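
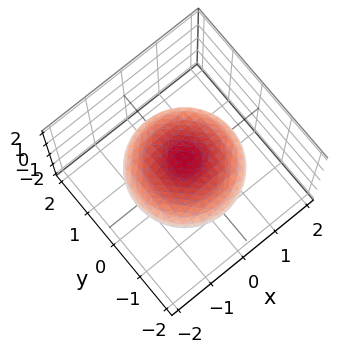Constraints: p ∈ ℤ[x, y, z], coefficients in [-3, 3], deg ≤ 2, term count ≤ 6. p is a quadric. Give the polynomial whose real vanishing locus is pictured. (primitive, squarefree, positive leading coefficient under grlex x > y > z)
(a) Degree: a closed, bounded, convex surface; a quadric, so deg p = 2.
(b) Symmetries: mirror symmetry z ↦ −z ⇒ only even powers of z; rotational symmetry about the z-axis ⇒ p depends on x, y only through x² + y².
(c) Checking where it meets the axes: a circular section at z = 0 has radius between 1 and 2.
(d) Putting this together gives p.

x^2 + y^2 + 3*z^2 - 2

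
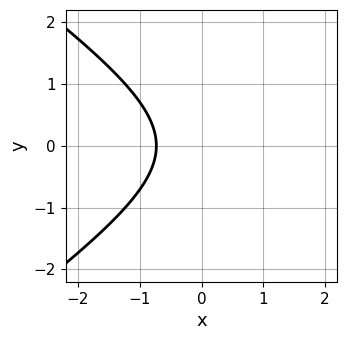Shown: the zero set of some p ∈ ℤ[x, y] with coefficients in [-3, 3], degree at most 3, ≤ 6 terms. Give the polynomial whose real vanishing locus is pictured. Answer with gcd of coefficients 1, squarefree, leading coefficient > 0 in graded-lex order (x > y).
Degree: no degree-1 curve has this shape, so deg p = 2.
Symmetries: mirror symmetry y ↦ −y ⇒ only even powers of y.
Checking where it meets the axes: it misses every integer gridline on the y-axis.
Assembling these constraints gives the stated polynomial.

x^2 - 2*y^2 - 2*x - 2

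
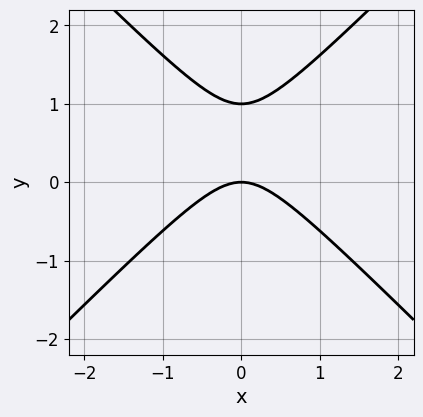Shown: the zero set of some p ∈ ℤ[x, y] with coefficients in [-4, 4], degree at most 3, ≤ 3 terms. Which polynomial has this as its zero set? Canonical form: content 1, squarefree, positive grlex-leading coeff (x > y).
x^2 - y^2 + y

First, degree: a generic line meets the curve in up to 2 points, so deg p = 2.
Next, symmetries: mirror symmetry x ↦ −x ⇒ only even powers of x.
Then, reading off the gridlines: among the integer gridlines, it crosses the y-axis at y ∈ {0, 1}; one x-axis crossing is at x = 0.
Finally, matching integer coefficients to the picture gives p.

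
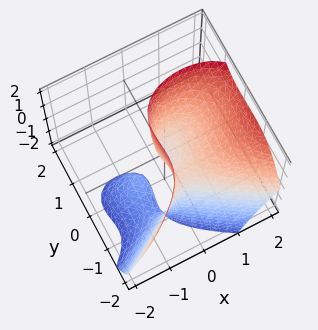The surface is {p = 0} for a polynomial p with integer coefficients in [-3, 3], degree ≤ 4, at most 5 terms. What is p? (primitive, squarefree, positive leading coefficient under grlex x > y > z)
2*y^3 + 3*x^2 - 3*x*z + 2*y^2 - z

(a) Degree: a generic line meets the surface in up to 3 points, so deg p = 3.
(b) Checking where it meets the axes: it crosses the z-axis at the gridline z = 0; it meets the x-axis at x = 0 (among the integer gridlines).
(c) Assembling these constraints gives the stated polynomial. Check: (0, -1, 0) on the y-axis lies on the surface, and p(0, -1, 0) = 0. ✓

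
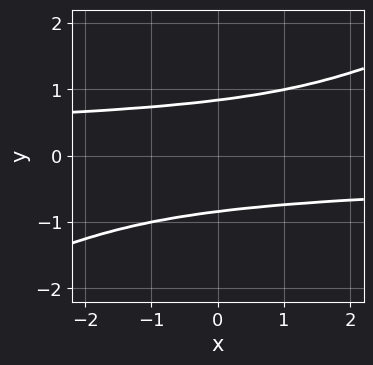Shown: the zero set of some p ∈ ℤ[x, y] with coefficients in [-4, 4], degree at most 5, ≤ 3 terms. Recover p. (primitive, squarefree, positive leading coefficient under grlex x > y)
x*y^3 - 2*y^4 + 1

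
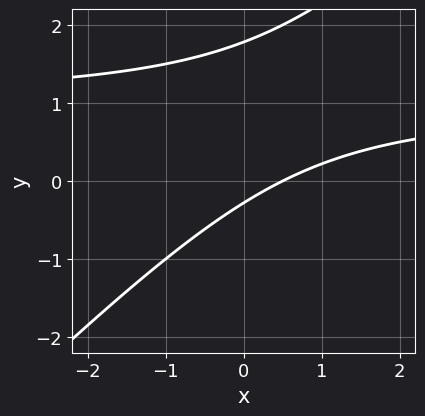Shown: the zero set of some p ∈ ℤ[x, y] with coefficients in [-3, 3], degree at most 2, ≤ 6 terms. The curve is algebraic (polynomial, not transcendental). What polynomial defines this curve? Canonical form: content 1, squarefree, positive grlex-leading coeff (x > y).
(a) deg p = 2. The shape is more complex than any degree-1 curve.
(b) Matching integer coefficients to the picture gives p.

2*x*y - 2*y^2 - 2*x + 3*y + 1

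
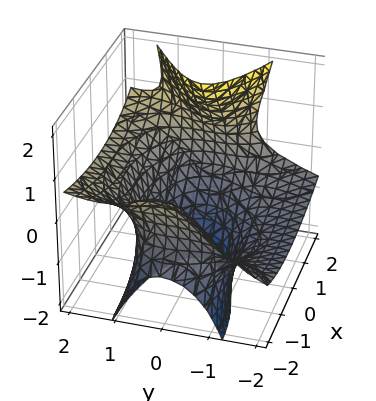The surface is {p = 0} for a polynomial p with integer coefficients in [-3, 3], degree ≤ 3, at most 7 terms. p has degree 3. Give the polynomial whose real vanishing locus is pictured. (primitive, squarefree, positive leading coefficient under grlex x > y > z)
1. deg p = 3.
2. Against the integer gridlines: it misses every integer gridline on the z-axis.
3. Assembling these constraints gives the stated polynomial.

x*z^2 + y^3 - 3*y^2*z + x^2 - 3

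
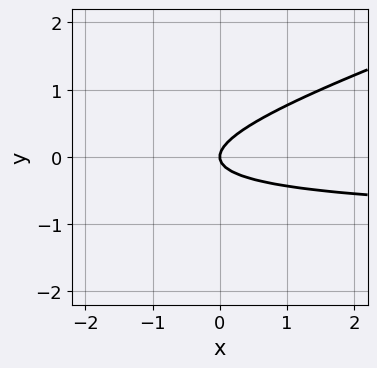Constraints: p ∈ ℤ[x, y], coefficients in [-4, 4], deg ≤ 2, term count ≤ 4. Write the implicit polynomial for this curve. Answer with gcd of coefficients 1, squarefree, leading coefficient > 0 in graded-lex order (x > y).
x*y - 3*y^2 + x

The degree is 2 — a generic line meets the curve in up to 2 points.
From the visible intercepts: it meets the x-axis at x = 0 (among the integer gridlines); it crosses the y-axis at the gridline y = 0.
Fitting integer coefficients to these (and the overall shape) gives p.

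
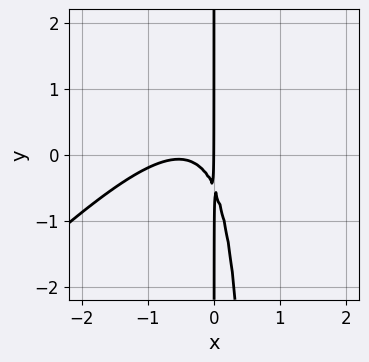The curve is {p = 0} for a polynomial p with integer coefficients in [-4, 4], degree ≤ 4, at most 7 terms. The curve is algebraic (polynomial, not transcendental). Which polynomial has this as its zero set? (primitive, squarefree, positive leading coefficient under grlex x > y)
(a) Degree: no degree-2 curve has this shape, so deg p = 3.
(b) From the axis intercepts and sections: it crosses the x-axis at the gridline x = 0; the visible y-axis segment lies entirely on the curve.
(c) Together with the visible shape, these determine p as stated.

3*x^3 - 3*x^2*y + 3*x^2 + 2*x*y + x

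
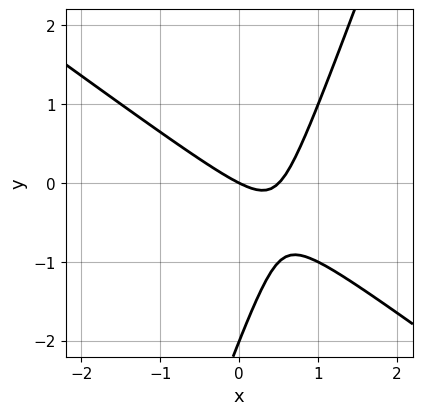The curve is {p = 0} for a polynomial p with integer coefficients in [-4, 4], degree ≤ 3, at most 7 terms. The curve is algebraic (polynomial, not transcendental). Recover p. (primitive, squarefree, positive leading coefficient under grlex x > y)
First, degree: the shape is more complex than any degree-1 curve, so deg p = 2.
Next, from the visible intercepts: it meets the x-axis at x = 0 (among the integer gridlines); the y-axis gridline crossings are at y ∈ {-2, 0}.
Finally, solving for integer coefficients yields p as stated.

2*x^2 + 2*x*y - y^2 - x - 2*y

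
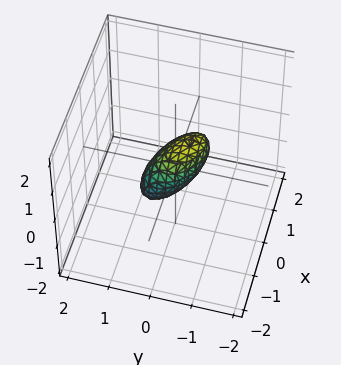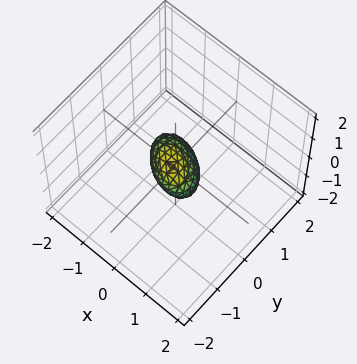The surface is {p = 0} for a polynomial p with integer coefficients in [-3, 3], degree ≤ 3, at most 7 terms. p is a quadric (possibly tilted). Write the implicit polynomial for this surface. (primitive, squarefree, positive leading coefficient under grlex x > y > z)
2*x^2 + 2*x*y + 3*y^2 + 2*y*z + 2*z^2 - 1

First, deg p = 2.
Finally, putting this together gives p.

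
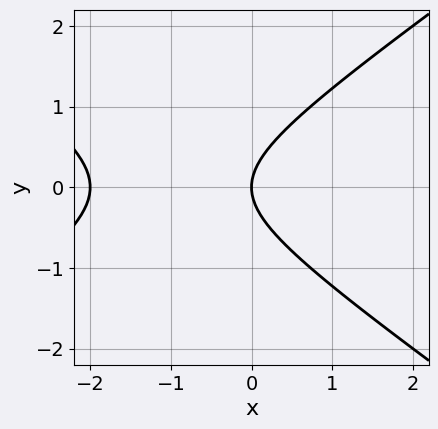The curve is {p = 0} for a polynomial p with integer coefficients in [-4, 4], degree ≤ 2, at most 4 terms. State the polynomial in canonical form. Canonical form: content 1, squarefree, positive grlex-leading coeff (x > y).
Degree: a generic line meets the curve in up to 2 points, so deg p = 2.
Symmetries: mirror symmetry y ↦ −y ⇒ only even powers of y.
Reading off the gridlines: it meets the y-axis at y = 0 (among the integer gridlines); the x-axis gridline crossings are at x ∈ {-2, 0}.
Assembling these constraints gives the stated polynomial.

x^2 - 2*y^2 + 2*x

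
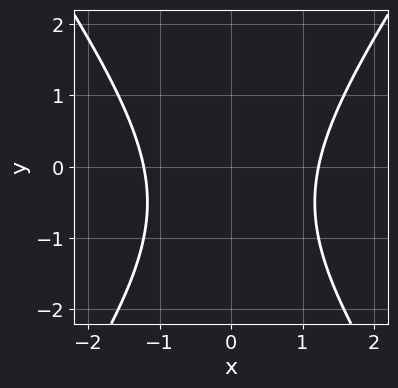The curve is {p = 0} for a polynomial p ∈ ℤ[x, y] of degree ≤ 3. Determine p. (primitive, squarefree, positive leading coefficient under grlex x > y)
2*x^2 - y^2 - y - 3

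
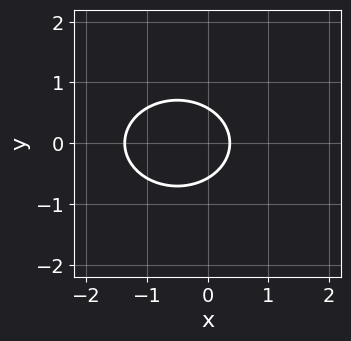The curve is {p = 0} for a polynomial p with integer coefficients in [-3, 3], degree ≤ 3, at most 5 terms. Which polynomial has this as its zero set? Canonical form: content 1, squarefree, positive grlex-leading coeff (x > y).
1. deg p = 2.
2. Symmetries: mirror symmetry y ↦ −y ⇒ only even powers of y.
3. Matching integer coefficients to the picture gives p.

2*x^2 + 3*y^2 + 2*x - 1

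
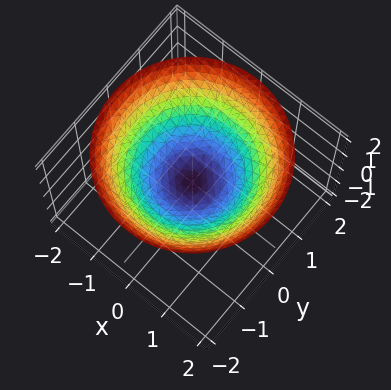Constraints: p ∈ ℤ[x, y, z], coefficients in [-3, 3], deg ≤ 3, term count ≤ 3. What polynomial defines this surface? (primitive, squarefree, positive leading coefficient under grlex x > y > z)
x^2 + y^2 - 2*z

1. deg p = 2. A single bowl opening along one axis; a quadric.
2. Symmetries: rotational symmetry about the z-axis ⇒ p depends on x, y only through x² + y².
3. From the visible intercepts: it crosses the x-axis at the gridline x = 0; a circular section at z = 1 has radius between 1 and 2; it meets the z-axis at z = 0 (among the integer gridlines); it crosses the y-axis at the gridline y = 0.
4. These observations pin down the coefficients.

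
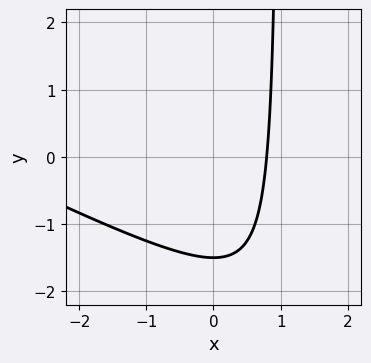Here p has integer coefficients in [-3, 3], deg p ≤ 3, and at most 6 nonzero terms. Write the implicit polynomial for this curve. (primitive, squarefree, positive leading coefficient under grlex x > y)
(a) deg p = 2. No degree-1 curve has this shape.
(b) Matching integer coefficients to the picture gives p.

x^2 + 2*x*y + 3*x - 2*y - 3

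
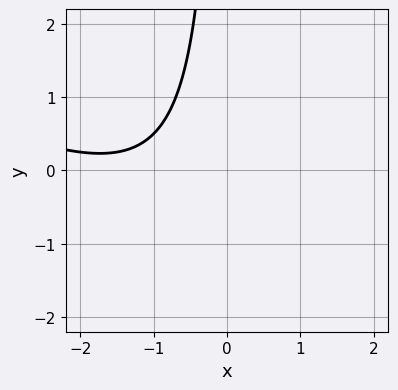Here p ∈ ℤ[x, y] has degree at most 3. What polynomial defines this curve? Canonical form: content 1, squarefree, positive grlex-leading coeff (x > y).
x^2 + 2*x*y + 3*x + 3

1. deg p = 2. The shape is more complex than any degree-1 curve.
2. Reading off the gridlines: it misses every integer gridline on the y-axis; it misses every integer gridline on the x-axis.
3. Putting this together gives p.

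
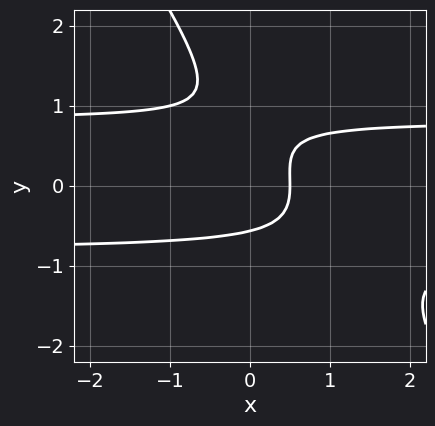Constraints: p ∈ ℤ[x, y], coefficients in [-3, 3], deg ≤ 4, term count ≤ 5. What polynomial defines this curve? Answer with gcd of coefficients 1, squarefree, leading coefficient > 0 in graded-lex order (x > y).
3*x*y^2 + 2*y^3 - 2*y^2 - 2*x + 1

1. The degree is 3 — a generic line meets the curve in up to 3 points.
2. Putting this together gives p.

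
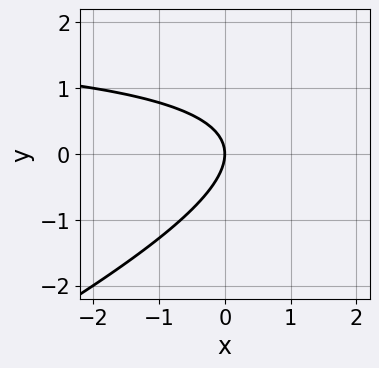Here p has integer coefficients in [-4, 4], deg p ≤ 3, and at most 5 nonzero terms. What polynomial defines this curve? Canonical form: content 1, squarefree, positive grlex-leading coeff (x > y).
x*y - 2*y^2 - 2*x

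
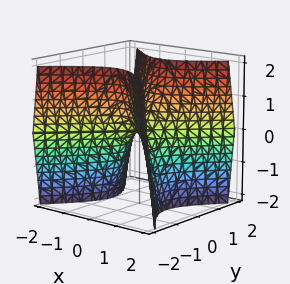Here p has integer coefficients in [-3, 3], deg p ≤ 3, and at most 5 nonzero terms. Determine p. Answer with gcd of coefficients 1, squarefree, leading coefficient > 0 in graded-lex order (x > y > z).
First, deg p = 2. A hyperbolic paraboloid; a quadric.
Then, symmetries: mirror symmetry y ↦ −y ⇒ only even powers of y; it's symmetric under x → −x, forcing even powers of x.
Next, from the axis intercepts and sections: it crosses the x-axis at the gridline x = 0; one y-axis crossing is at y = 0; it crosses the z-axis at the gridline z = 0.
Finally, these observations pin down the coefficients.

2*x^2 - 2*y^2 + z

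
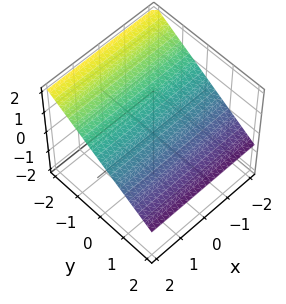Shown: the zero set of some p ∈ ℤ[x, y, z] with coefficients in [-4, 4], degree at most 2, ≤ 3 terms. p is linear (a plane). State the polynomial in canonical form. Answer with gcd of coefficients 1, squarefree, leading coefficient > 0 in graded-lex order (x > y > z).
1. deg p = 1. The surface is flat (a plane).
2. Observable constraints: no x-intercept at any integer in the box; it meets the y-axis at y = 1 (among the integer gridlines).
3. Fitting integer coefficients to these (and the overall shape) gives p.

2*y + 3*z - 2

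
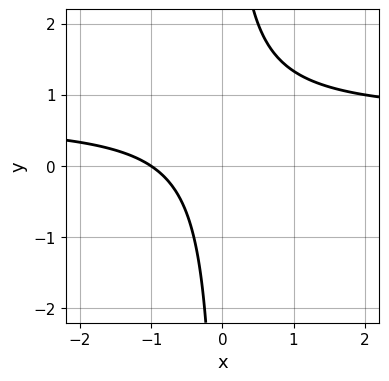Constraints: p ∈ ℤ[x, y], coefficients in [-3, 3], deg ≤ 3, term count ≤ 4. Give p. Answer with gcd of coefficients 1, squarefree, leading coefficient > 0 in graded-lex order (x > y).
3*x*y - 2*x - 2

First, the degree is 2 — no degree-1 curve has this shape.
Then, from the axis intercepts and sections: it meets the x-axis at x = -1 (among the integer gridlines); it misses every integer gridline on the y-axis.
Finally, solving for integer coefficients yields p as stated.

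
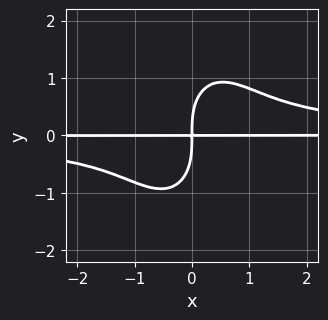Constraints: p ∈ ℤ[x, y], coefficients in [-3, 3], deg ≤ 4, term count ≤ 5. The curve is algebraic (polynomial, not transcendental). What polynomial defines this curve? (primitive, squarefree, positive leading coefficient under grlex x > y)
First, deg p = 4. A generic line meets the curve in up to 4 points.
Then, from the axis intercepts and sections: the visible x-axis segment lies entirely on the curve.
Finally, these observations pin down the coefficients.

3*x^2*y^2 + y^4 - 3*x*y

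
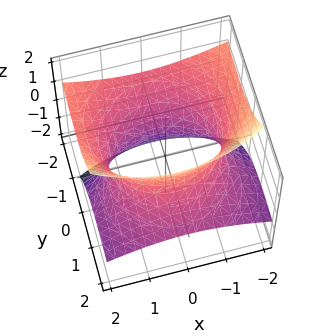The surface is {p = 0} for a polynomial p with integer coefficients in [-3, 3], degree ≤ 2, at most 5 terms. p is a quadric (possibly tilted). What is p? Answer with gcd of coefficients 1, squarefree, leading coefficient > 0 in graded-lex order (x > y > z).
x^2 + y^2 + 3*y*z - 2*z^2 - 2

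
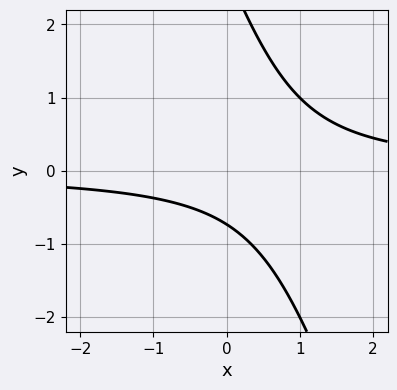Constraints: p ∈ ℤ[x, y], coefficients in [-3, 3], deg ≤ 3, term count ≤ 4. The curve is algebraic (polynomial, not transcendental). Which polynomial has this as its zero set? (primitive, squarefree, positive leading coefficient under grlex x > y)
The degree is 2 — the shape is more complex than any degree-1 curve.
From the visible intercepts: the curve avoids every integer x-axis point in the box.
Together with the visible shape, these determine p as stated.

3*x*y + y^2 - 2*y - 2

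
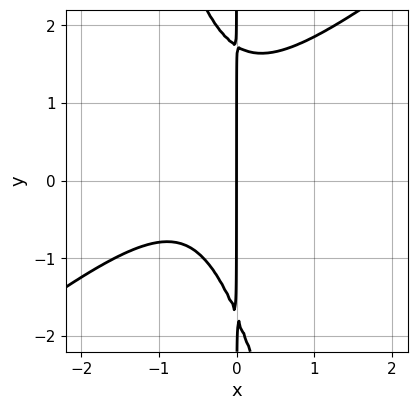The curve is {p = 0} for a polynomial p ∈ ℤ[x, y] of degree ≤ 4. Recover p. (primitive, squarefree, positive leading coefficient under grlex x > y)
3*x^3 - 3*x^2*y - x*y^2 + 3*x^2 + 3*x

1. deg p = 3. No degree-2 curve has this shape.
2. Observable constraints: every point of the y-axis in the box is on the curve; it crosses the x-axis at the gridline x = 0.
3. Together with the visible shape, these determine p as stated.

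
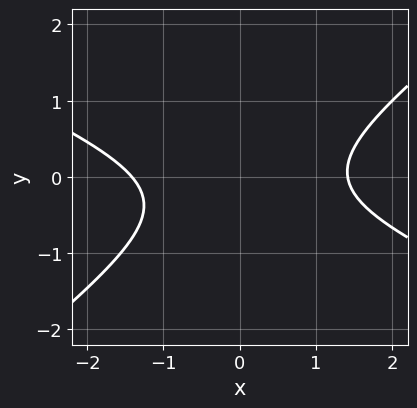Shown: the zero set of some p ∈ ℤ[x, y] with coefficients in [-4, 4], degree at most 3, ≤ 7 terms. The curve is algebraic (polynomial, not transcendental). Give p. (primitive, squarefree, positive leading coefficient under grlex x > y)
1. The degree is 2 — no degree-1 curve has this shape.
2. From the axis intercepts and sections: it misses every integer gridline on the y-axis.
3. These observations pin down the coefficients.

x^2 + x*y - 3*y^2 - y - 2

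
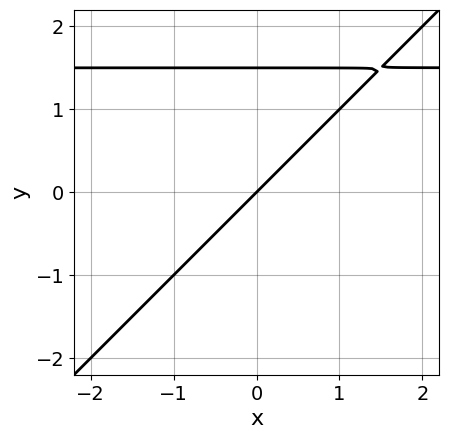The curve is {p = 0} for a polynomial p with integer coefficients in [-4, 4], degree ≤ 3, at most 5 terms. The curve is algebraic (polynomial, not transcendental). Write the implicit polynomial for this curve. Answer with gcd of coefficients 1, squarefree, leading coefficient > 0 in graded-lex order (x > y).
2*x*y - 2*y^2 - 3*x + 3*y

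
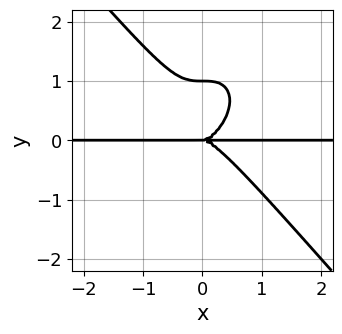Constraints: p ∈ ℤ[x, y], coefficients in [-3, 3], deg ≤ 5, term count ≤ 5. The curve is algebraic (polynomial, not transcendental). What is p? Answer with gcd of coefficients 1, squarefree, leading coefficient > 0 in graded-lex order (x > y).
(a) Degree: a generic line meets the curve in up to 4 points, so deg p = 4.
(b) Checking where it meets the axes: the y-axis gridline crossings are at y ∈ {0, 1}; every point of the x-axis in the box is on the curve.
(c) Matching integer coefficients to the picture gives p.

3*x^3*y + 2*y^4 - 2*y^3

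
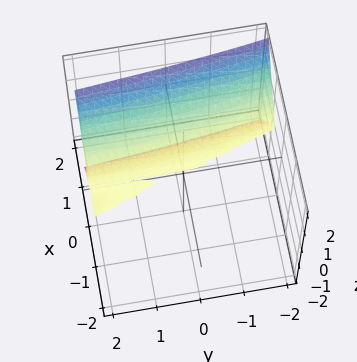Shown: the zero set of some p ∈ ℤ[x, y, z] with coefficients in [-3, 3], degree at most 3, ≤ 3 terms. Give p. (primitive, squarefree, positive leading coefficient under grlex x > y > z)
3*x^3 + x^2*y - 3*z^2

(a) There are 2 components.
(b) Degree: a generic line meets the surface in up to 3 points, so deg p = 3.
(c) From the axis intercepts and sections: one z-axis crossing is at z = 0; it crosses the x-axis at the gridline x = 0.
(d) Together with the visible shape, these determine p as stated.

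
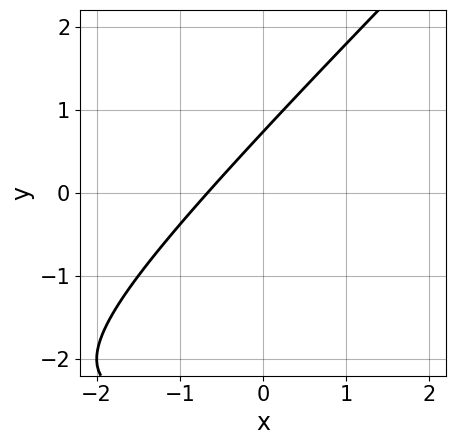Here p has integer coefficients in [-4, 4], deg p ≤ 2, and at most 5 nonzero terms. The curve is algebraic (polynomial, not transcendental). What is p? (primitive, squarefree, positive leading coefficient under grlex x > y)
x*y - y^2 + 3*x - 2*y + 2

1. deg p = 2.
2. Matching integer coefficients to the picture gives p.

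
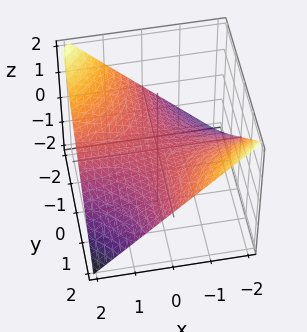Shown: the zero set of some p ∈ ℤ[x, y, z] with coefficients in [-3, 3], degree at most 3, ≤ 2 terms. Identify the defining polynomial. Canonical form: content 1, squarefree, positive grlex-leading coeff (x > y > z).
First, the degree is 2 — a hyperbolic paraboloid; a quadric.
Then, from the axis intercepts and sections: the visible y-axis segment lies entirely on the surface; one z-axis crossing is at z = 0; the visible x-axis segment lies entirely on the surface.
Finally, together with the visible shape, these determine p as stated.

x*y + 2*z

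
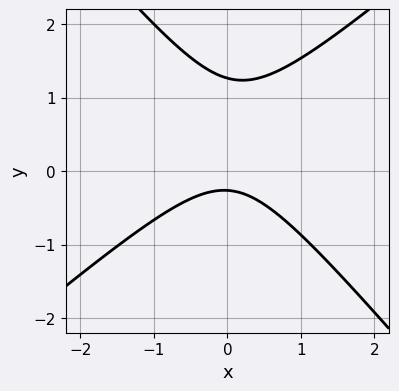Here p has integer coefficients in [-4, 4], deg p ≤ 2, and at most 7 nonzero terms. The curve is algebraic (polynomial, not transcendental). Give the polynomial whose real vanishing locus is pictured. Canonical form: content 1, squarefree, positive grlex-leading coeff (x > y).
1. The degree is 2 — a generic line meets the curve in up to 2 points.
2. Against the integer gridlines: it misses every integer gridline on the x-axis.
3. Putting this together gives p.

3*x^2 - x*y - 3*y^2 + 3*y + 1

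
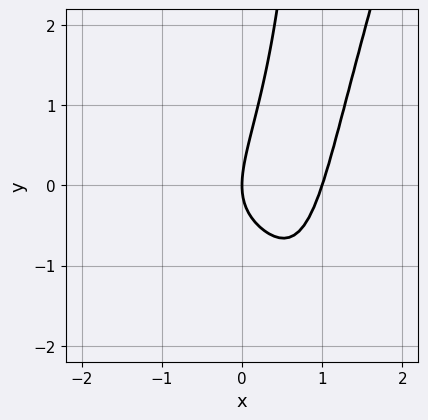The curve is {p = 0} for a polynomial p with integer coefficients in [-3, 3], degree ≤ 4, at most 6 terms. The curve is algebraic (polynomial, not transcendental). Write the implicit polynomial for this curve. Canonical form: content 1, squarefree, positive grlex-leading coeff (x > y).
(a) The degree is 4 — a generic line meets the curve in up to 4 points.
(b) From the visible intercepts: it meets the y-axis at y = 0 (among the integer gridlines); the x-axis gridline crossings are at x ∈ {0, 1}.
(c) Fitting integer coefficients to these (and the overall shape) gives p.

2*x^4 - x*y^2 - 2*x*y + y^2 - 2*x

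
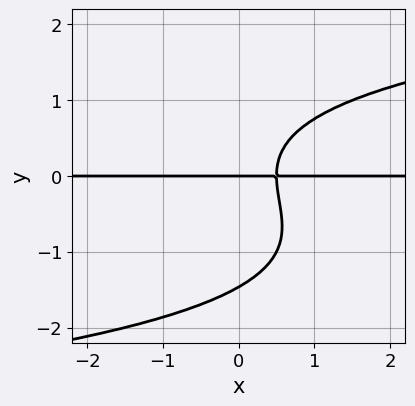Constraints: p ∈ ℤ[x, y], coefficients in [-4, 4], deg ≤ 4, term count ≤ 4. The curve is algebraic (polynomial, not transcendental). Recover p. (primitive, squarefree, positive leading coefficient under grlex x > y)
The degree is 4 — a generic line meets the curve in up to 4 points.
Against the integer gridlines: every point of the x-axis in the box is on the curve; one y-axis crossing is at y = 0.
Together with the visible shape, these determine p as stated.

y^4 + y^3 - 2*x*y + y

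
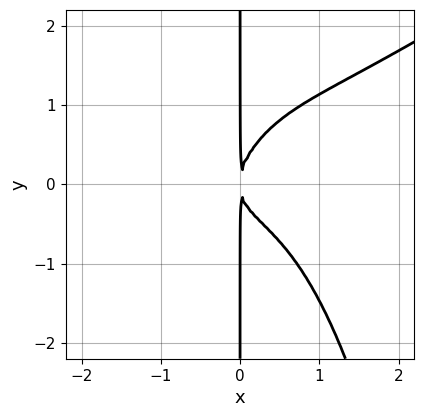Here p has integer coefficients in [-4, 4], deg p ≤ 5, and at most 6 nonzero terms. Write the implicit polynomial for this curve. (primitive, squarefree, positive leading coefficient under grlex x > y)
2*x^4 - 3*x^3*y + 2*x^2*y - 3*x*y^2 + 3*x^2

First, the degree is 4 — the shape is more complex than any degree-3 curve.
Next, reading off the gridlines: every point of the y-axis in the box is on the curve.
Finally, the integer polynomial consistent with all of this is the stated p.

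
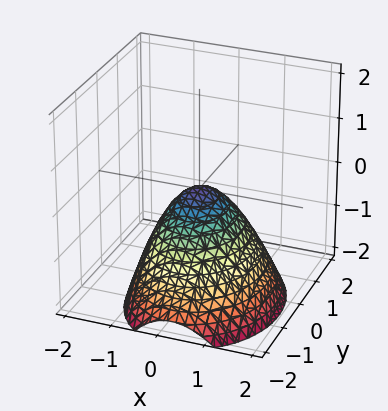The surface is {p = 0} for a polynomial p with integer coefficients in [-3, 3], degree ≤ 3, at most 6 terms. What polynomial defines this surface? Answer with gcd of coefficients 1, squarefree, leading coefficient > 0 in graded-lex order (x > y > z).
1. deg p = 2. No degree-1 surface has this shape.
2. From the axis intercepts and sections: one z-axis crossing is at z = 0; one y-axis crossing is at y = 0; it meets the x-axis at x = 0 (among the integer gridlines).
3. Assembling these constraints gives the stated polynomial.

3*x^2 + x*z + 2*y^2 - y*z + 3*z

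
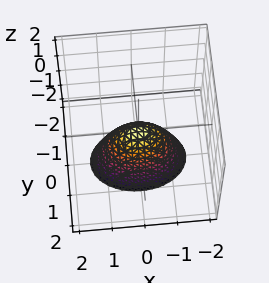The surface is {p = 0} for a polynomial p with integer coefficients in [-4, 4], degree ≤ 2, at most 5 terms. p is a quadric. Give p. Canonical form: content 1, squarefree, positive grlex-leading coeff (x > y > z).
(a) deg p = 2.
(b) Symmetries: mirror symmetry y ↦ −y ⇒ only even powers of y; mirror symmetry x ↦ −x ⇒ only even powers of x.
(c) From the axis intercepts and sections: it meets the y-axis at y = 0 (among the integer gridlines); one x-axis crossing is at x = 0; one z-axis crossing is at z = 0.
(d) Matching integer coefficients to the picture gives p.

x^2 + 2*y^2 + z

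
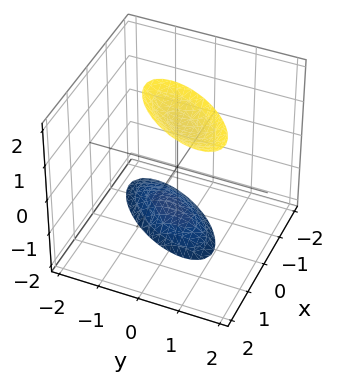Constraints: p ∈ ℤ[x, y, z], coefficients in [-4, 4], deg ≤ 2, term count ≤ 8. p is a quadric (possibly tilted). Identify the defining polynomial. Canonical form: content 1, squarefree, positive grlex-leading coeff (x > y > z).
1. The picture has 2 separate pieces.
2. Degree: a generic line meets the surface in up to 2 points, so deg p = 2.
3. Against the integer gridlines: it misses every integer gridline on the x-axis; no y-intercept at any integer in the box.
4. Matching integer coefficients to the picture gives p.

3*x^2 - 3*x*y - x*z + 2*y^2 - z^2 + 3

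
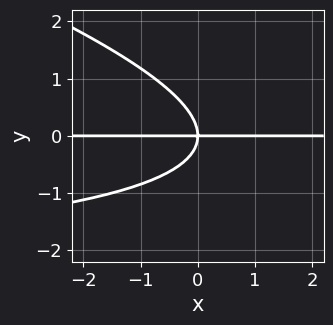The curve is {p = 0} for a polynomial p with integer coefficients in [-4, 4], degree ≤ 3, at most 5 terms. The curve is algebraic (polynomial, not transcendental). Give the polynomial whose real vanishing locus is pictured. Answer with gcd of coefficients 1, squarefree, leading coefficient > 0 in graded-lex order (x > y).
1. deg p = 3. A generic line meets the curve in up to 3 points.
2. From the visible intercepts: the visible x-axis segment lies entirely on the curve; it crosses the y-axis at the gridline y = 0.
3. Together with the visible shape, these determine p as stated.

x*y^2 + 3*y^3 + 3*x*y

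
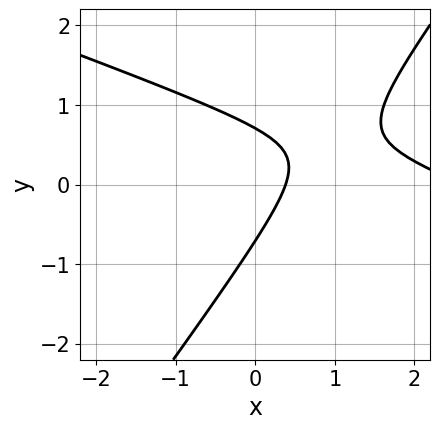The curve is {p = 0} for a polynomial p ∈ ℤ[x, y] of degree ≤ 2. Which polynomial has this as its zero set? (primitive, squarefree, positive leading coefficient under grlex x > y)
x^2 + 2*x*y - 2*y^2 - 3*x + 1

The degree is 2 — no degree-1 curve has this shape.
Solving for integer coefficients yields p as stated.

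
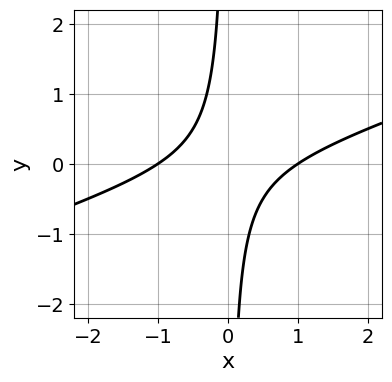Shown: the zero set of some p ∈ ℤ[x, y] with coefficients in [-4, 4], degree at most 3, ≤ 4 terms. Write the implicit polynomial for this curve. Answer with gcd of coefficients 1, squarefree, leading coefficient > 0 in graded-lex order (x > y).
x^2 - 3*x*y - 1

deg p = 2.
Observable constraints: the curve avoids every integer y-axis point in the box; the x-axis gridline crossings are at x ∈ {-1, 1}.
Fitting integer coefficients to these (and the overall shape) gives p.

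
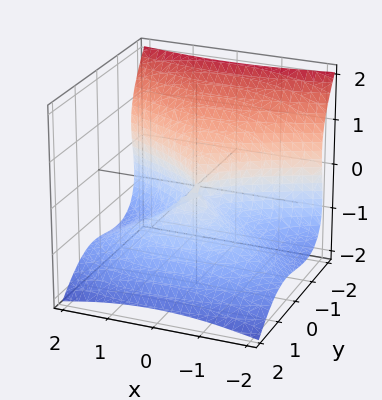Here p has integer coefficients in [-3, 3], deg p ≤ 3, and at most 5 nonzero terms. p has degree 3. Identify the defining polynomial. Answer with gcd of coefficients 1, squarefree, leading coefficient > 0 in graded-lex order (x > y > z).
3*y^3 + 3*z^3 + 2*x^2 + 2*y*z

(a) deg p = 3. No degree-2 surface has this shape.
(b) Reading off the gridlines: one x-axis crossing is at x = 0; one z-axis crossing is at z = 0; it crosses the y-axis at the gridline y = 0.
(c) The integer polynomial consistent with all of this is the stated p.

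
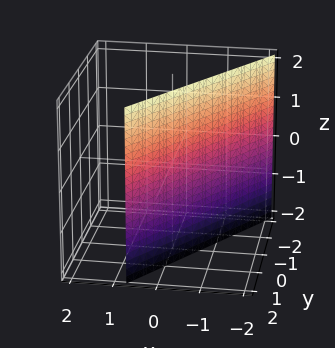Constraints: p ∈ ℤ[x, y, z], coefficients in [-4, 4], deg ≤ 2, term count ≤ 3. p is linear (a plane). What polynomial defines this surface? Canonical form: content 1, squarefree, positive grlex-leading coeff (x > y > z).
First, deg p = 1. The surface is flat (a plane).
Then, observable constraints: it meets the y-axis at y = 1 (among the integer gridlines); the surface avoids every integer z-axis point in the box.
Finally, putting this together gives p.

3*x - 2*y + 2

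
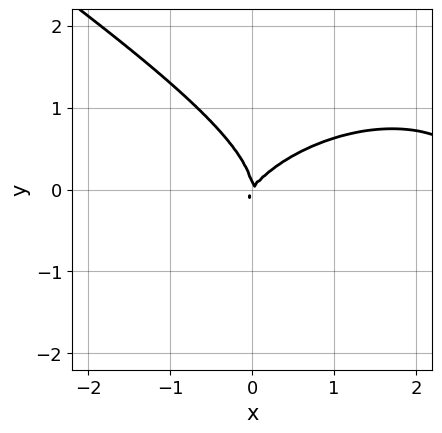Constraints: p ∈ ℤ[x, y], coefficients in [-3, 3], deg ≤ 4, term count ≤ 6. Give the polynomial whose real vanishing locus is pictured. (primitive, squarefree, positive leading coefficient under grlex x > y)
1. deg p = 3. The shape is more complex than any degree-2 curve.
2. From the axis intercepts and sections: one x-axis crossing is at x = 0; it meets the y-axis at y = 0 (among the integer gridlines).
3. Fitting integer coefficients to these (and the overall shape) gives p.

x^3 + 3*y^3 - 3*x^2 + 2*x*y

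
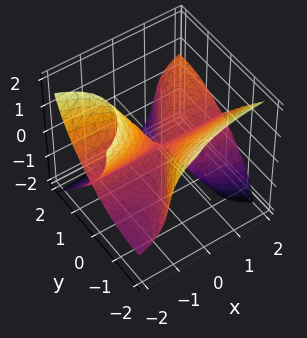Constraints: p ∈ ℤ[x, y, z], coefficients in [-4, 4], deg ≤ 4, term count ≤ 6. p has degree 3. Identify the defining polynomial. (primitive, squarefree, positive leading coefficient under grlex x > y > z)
3*x*y^2 - 2*x*y*z - 3*x*z^2 - 2*y^3 - 2*z^3

1. The degree is 3 — no degree-2 surface has this shape.
2. Observable constraints: the visible x-axis segment lies entirely on the surface; it crosses the z-axis at the gridline z = 0; it crosses the y-axis at the gridline y = 0.
3. Fitting integer coefficients to these (and the overall shape) gives p.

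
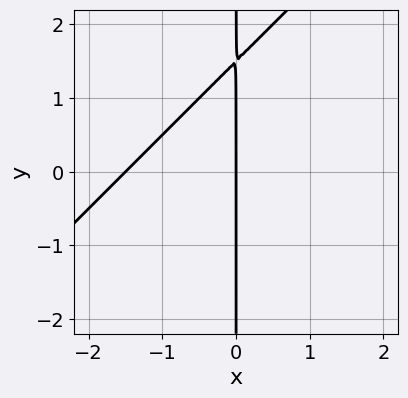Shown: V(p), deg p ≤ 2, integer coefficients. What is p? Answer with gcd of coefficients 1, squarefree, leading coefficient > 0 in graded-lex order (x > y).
(a) Degree: the shape is more complex than any degree-1 curve, so deg p = 2.
(b) Against the integer gridlines: every point of the y-axis in the box is on the curve; one x-axis crossing is at x = 0.
(c) Fitting integer coefficients to these (and the overall shape) gives p.

2*x^2 - 2*x*y + 3*x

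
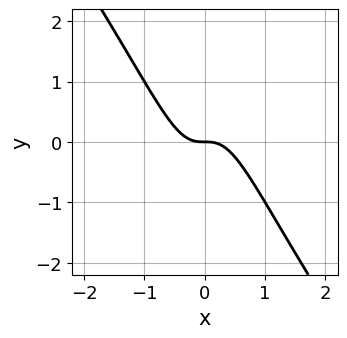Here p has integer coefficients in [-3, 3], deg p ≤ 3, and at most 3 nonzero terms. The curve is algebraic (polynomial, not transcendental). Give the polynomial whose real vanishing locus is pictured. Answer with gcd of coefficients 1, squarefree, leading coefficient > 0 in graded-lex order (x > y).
3*x^3 + 2*x^2*y + y

1. Degree: the shape is more complex than any degree-2 curve, so deg p = 3.
2. Checking where it meets the axes: it meets the y-axis at y = 0 (among the integer gridlines); it meets the x-axis at x = 0 (among the integer gridlines).
3. Fitting integer coefficients to these (and the overall shape) gives p.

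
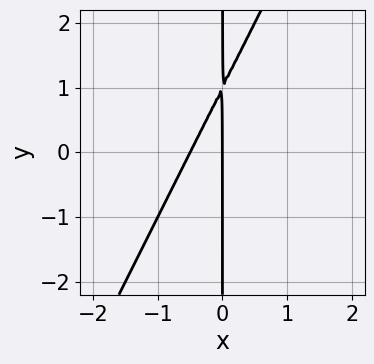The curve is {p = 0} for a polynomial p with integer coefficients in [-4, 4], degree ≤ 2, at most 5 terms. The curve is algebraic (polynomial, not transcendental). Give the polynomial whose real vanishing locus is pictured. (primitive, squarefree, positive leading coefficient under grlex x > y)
2*x^2 - x*y + x

1. Degree: a generic line meets the curve in up to 2 points, so deg p = 2.
2. Checking where it meets the axes: the visible y-axis segment lies entirely on the curve; it meets the x-axis at x = 0 (among the integer gridlines).
3. Fitting integer coefficients to these (and the overall shape) gives p.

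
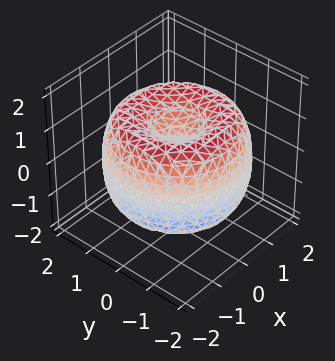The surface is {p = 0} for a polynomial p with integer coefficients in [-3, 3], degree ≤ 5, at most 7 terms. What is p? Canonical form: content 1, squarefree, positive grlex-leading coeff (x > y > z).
deg p = 4. The shape is more complex than any degree-3 surface.
Symmetry: every cross-section ⟂ z is a circle, so x, y appear only via x² + y².
From the visible intercepts: a circular section at z = 0 has radius between 1 and 2.
Solving for integer coefficients yields p as stated.

x^4 + 2*x^2*y^2 + y^4 - 3*x^2 - 3*y^2 + 2*z^2 - 1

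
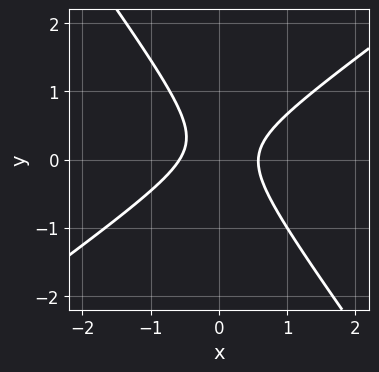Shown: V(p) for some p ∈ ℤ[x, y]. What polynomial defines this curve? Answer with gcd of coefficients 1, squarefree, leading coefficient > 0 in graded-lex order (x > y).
Degree: the shape is more complex than any degree-1 curve, so deg p = 2.
Observable constraints: the curve avoids every integer y-axis point in the box.
Putting this together gives p.

3*x^2 - 2*x*y - 3*y^2 + y - 1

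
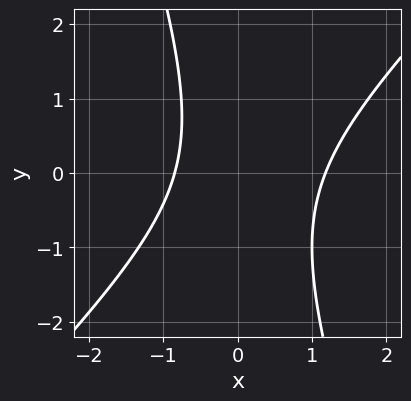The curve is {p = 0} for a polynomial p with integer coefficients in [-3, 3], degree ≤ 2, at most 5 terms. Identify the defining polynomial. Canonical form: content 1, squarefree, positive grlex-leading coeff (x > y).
First, degree: the shape is more complex than any degree-1 curve, so deg p = 2.
Next, from the axis intercepts and sections: no y-intercept at any integer in the box.
Finally, together with the visible shape, these determine p as stated.

3*x^2 - 2*x*y - y^2 - x - 3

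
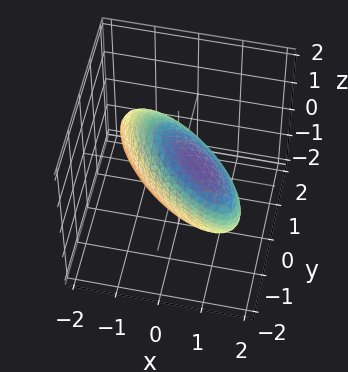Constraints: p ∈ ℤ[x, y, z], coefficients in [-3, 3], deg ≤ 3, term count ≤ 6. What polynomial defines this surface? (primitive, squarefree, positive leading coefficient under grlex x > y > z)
2*x^2 + 3*x*y + 2*y^2 + y*z + z^2 - 2

(a) Degree: a generic line meets the surface in up to 2 points, so deg p = 2.
(b) Checking where it meets the axes: the x-axis gridline crossings are at x ∈ {-1, 1}; the y-axis gridline crossings are at y ∈ {-1, 1}.
(c) Fitting integer coefficients to these (and the overall shape) gives p.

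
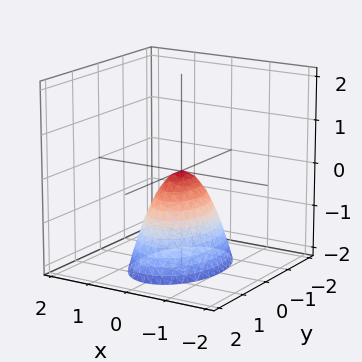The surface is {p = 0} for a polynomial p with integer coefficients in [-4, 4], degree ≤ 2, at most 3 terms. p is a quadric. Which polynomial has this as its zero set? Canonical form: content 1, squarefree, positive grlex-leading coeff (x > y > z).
2*x^2 + y^2 + z

Degree: a single bowl opening along one axis; a quadric, so deg p = 2.
Symmetries: the y ↦ −y reflection is a symmetry, so y appears only in even powers; the x ↦ −x reflection is a symmetry, so x appears only in even powers.
Observable constraints: it meets the y-axis at y = 0 (among the integer gridlines); it crosses the x-axis at the gridline x = 0.
Matching integer coefficients to the picture gives p.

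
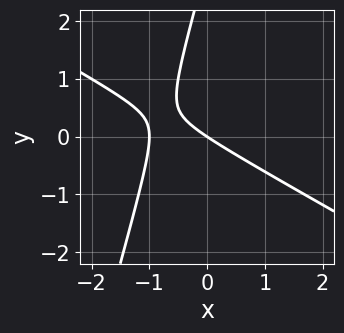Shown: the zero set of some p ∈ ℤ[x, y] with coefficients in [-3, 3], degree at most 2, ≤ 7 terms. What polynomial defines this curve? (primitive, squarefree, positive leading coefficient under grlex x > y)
2*x^2 + 3*x*y - y^2 + 2*x + 3*y

First, deg p = 2. A generic line meets the curve in up to 2 points.
Next, from the axis intercepts and sections: one y-axis crossing is at y = 0; the x-axis gridline crossings are at x ∈ {-1, 0}.
Finally, assembling these constraints gives the stated polynomial.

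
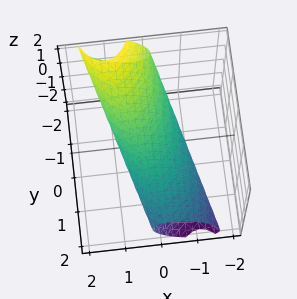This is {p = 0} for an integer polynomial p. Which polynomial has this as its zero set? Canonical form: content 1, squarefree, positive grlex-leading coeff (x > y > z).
3*x^2 - 3*x*z + y^2 + 3*y*z + 3*z^2 - 2

1. The degree is 2 — no degree-1 surface has this shape.
2. Solving for integer coefficients yields p as stated.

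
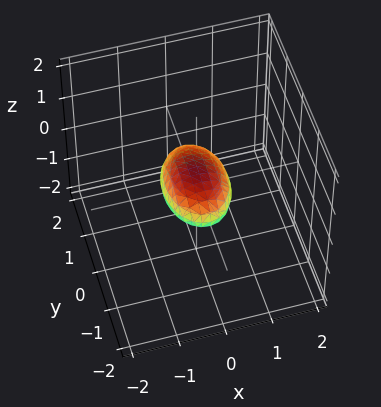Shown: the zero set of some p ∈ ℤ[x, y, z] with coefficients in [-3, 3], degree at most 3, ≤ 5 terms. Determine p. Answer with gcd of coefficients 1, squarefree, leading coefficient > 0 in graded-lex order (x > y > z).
First, deg p = 2.
Next, symmetries: the y ↦ −y reflection is a symmetry, so y appears only in even powers; it's symmetric under z → −z, forcing even powers of z; it's symmetric under x → −x, forcing even powers of x.
Next, from the visible intercepts: the y-axis gridline crossings are at y ∈ {-1, 1}.
Finally, solving for integer coefficients yields p as stated.

2*x^2 + y^2 + 3*z^2 - 1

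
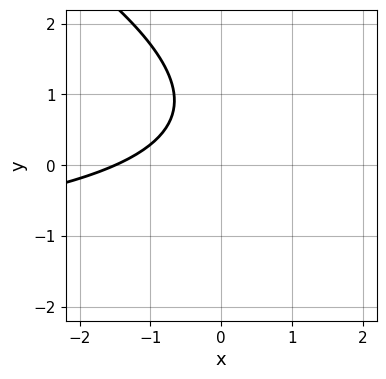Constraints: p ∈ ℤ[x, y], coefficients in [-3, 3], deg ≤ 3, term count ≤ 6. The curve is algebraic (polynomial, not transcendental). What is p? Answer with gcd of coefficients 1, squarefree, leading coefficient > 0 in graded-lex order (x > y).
x*y + 2*y^2 + 2*x - 3*y + 3

Degree: no degree-1 curve has this shape, so deg p = 2.
From the visible intercepts: it misses every integer gridline on the y-axis.
These observations pin down the coefficients.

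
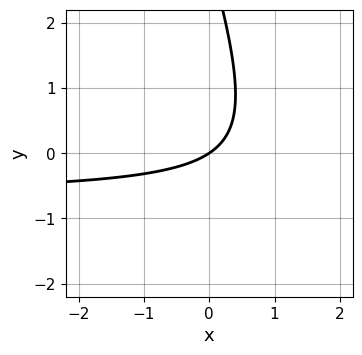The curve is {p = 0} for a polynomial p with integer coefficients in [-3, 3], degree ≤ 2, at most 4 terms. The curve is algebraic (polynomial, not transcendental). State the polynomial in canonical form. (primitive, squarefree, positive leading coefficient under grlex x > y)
3*x*y + y^2 + 2*x - 3*y

The degree is 2 — a generic line meets the curve in up to 2 points.
Against the integer gridlines: one y-axis crossing is at y = 0; it crosses the x-axis at the gridline x = 0.
Solving for integer coefficients yields p as stated.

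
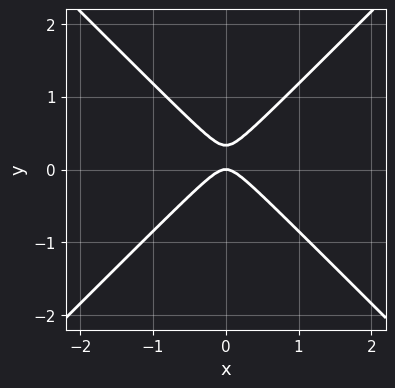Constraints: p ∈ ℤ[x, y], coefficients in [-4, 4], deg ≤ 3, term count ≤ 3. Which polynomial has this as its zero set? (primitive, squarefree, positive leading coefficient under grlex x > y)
First, the degree is 2 — a generic line meets the curve in up to 2 points.
Then, symmetries: the x ↦ −x reflection is a symmetry, so x appears only in even powers.
Then, from the axis intercepts and sections: one y-axis crossing is at y = 0; one x-axis crossing is at x = 0.
Finally, together with the visible shape, these determine p as stated.

3*x^2 - 3*y^2 + y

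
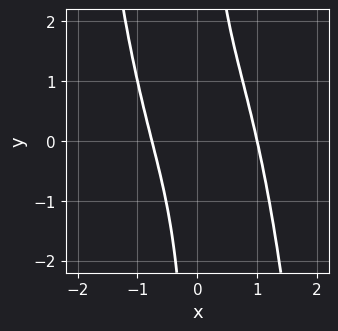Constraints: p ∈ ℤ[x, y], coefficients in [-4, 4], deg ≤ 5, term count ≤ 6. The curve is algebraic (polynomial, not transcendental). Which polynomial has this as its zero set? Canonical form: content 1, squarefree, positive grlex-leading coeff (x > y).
2*x^4 + x^2 + 2*x*y - x - 2

(a) deg p = 4. No degree-3 curve has this shape.
(b) From the visible intercepts: one x-axis crossing is at x = 1; it misses every integer gridline on the y-axis.
(c) Solving for integer coefficients yields p as stated.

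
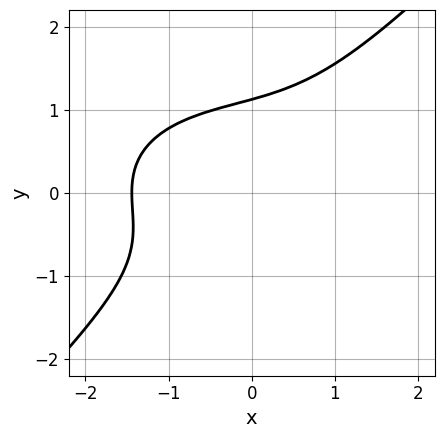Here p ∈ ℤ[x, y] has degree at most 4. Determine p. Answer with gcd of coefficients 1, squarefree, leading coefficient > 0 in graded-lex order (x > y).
x^3 + 2*x*y^2 - 3*y^3 + y^2 + 3

The degree is 3 — no degree-2 curve has this shape.
Putting this together gives p.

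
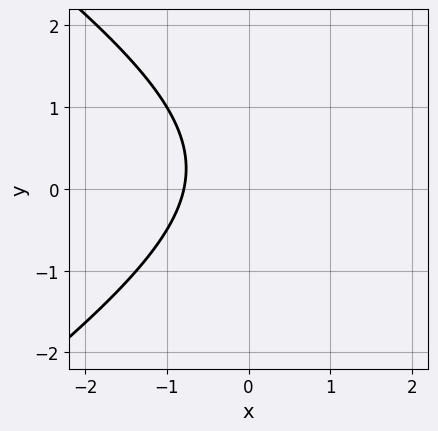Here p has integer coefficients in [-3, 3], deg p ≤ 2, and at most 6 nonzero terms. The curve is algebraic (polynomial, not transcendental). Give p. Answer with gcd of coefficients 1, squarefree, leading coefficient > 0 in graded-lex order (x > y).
First, the degree is 2 — a generic line meets the curve in up to 2 points.
Then, checking where it meets the axes: the curve avoids every integer y-axis point in the box.
Finally, assembling these constraints gives the stated polynomial.

x^2 - 2*y^2 - 3*x + y - 3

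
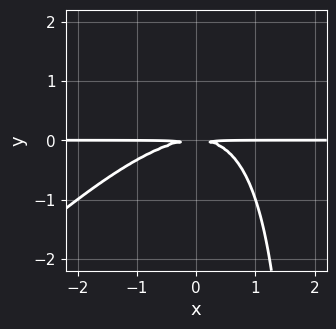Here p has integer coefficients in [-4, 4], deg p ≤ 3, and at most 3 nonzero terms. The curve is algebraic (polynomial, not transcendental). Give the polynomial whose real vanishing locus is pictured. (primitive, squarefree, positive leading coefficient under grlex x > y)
x^2*y - x*y^2 + 2*y^2

1. deg p = 3. A generic line meets the curve in up to 3 points.
2. From the visible intercepts: every point of the x-axis in the box is on the curve.
3. Solving for integer coefficients yields p as stated.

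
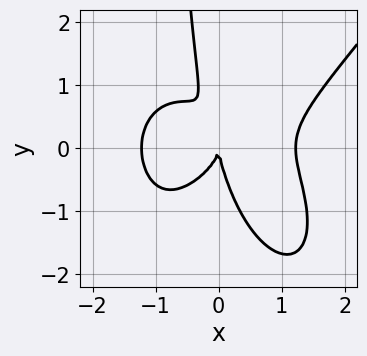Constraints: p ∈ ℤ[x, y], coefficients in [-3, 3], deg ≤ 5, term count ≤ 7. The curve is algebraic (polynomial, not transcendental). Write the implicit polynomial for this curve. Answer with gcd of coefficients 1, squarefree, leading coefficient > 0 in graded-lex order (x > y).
deg p = 4. The shape is more complex than any degree-3 curve.
From the visible intercepts: one x-axis crossing is at x = 0; one y-axis crossing is at y = 0.
Solving for integer coefficients yields p as stated.

2*x^4 - x*y^3 - 3*x*y^2 - y^3 - 3*x^2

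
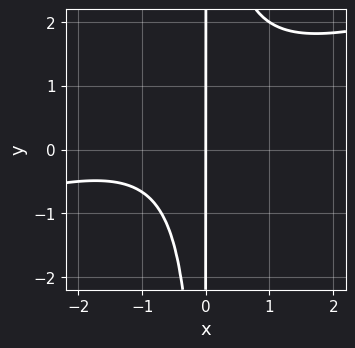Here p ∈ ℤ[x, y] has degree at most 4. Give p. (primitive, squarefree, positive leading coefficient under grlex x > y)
(a) The degree is 3 — no degree-2 curve has this shape.
(b) Against the integer gridlines: the visible y-axis segment lies entirely on the curve; it meets the x-axis at x = 0 (among the integer gridlines).
(c) Matching integer coefficients to the picture gives p.

x^3 - 3*x^2*y + 2*x^2 + 3*x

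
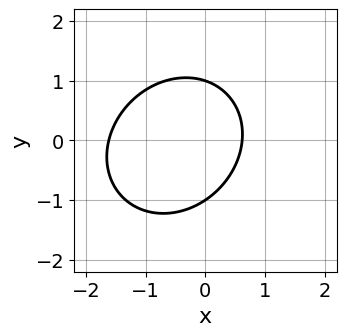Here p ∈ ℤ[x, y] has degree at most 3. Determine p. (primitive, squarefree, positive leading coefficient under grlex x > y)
1. The degree is 2 — a generic line meets the curve in up to 2 points.
2. Against the integer gridlines: among the integer gridlines, it crosses the y-axis at y ∈ {-1, 1}.
3. These observations pin down the coefficients.

3*x^2 - x*y + 3*y^2 + 3*x - 3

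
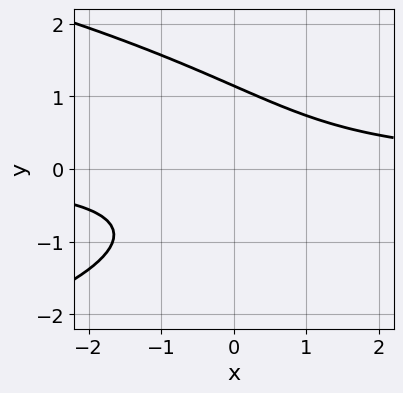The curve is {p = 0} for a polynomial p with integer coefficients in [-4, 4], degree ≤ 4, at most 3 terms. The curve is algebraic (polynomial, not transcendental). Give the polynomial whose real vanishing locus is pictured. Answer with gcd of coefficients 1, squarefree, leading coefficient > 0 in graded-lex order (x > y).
2*y^3 + 3*x*y - 3

(a) The degree is 3 — a generic line meets the curve in up to 3 points.
(b) Checking where it meets the axes: it misses every integer gridline on the x-axis.
(c) Putting this together gives p.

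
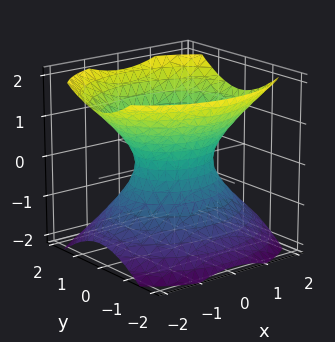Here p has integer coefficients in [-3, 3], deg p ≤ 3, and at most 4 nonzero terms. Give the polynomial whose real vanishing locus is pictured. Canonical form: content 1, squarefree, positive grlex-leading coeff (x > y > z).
(a) The degree is 2 — an hourglass — one-sheet hyperboloid; a quadric.
(b) Symmetries: mirror symmetry x ↦ −x ⇒ only even powers of x; mirror symmetry y ↦ −y ⇒ only even powers of y; mirror symmetry z ↦ −z ⇒ only even powers of z.
(c) From the visible intercepts: among the integer gridlines, it crosses the x-axis at x ∈ {-1, 1}; it misses every integer gridline on the z-axis.
(d) Matching integer coefficients to the picture gives p.

2*x^2 + 3*y^2 - 3*z^2 - 2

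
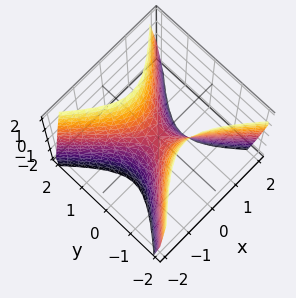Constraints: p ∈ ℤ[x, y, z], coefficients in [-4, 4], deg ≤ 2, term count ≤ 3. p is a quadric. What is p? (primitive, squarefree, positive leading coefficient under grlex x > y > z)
1. Degree: a saddle surface; a quadric, so deg p = 2.
2. Symmetries: it's symmetric under x → −x, forcing even powers of x; it's symmetric under y → −y, forcing even powers of y.
3. Observable constraints: it meets the x-axis at x = 0 (among the integer gridlines); one y-axis crossing is at y = 0; one z-axis crossing is at z = 0.
4. These observations pin down the coefficients.

2*x^2 - 2*y^2 + z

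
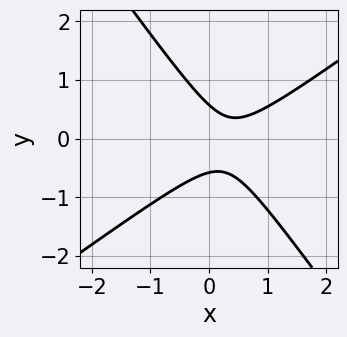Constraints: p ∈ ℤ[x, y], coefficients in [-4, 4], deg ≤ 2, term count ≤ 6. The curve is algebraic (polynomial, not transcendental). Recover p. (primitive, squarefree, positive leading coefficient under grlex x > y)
First, degree: no degree-1 curve has this shape, so deg p = 2.
Then, against the integer gridlines: it misses every integer gridline on the x-axis.
Finally, putting this together gives p.

3*x^2 - 2*x*y - 3*y^2 - 2*x + 1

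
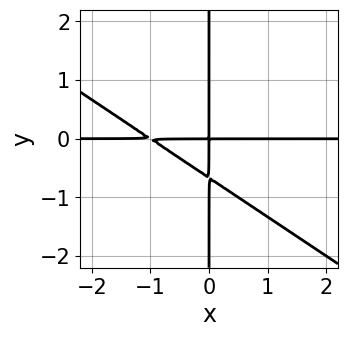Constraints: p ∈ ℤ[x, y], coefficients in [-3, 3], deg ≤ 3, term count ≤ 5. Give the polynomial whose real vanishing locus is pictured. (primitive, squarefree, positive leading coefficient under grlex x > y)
First, deg p = 3. A generic line meets the curve in up to 3 points.
Then, from the visible intercepts: every point of the y-axis in the box is on the curve; every point of the x-axis in the box is on the curve.
Finally, solving for integer coefficients yields p as stated.

2*x^2*y + 3*x*y^2 + 2*x*y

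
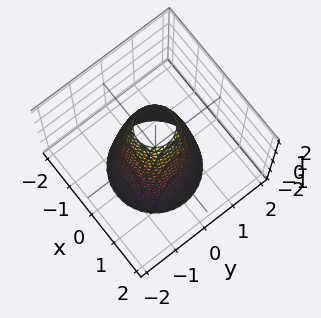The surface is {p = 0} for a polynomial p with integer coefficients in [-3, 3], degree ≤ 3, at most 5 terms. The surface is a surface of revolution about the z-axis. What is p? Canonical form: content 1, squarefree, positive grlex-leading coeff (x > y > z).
3*x^2 + 3*y^2 + z - 3

1. The degree is 2 — no degree-1 surface has this shape.
2. By symmetry, every cross-section ⟂ z is a circle, so x, y appear only via x² + y².
3. Reading off the gridlines: the surface avoids every integer z-axis point in the box; the y-axis gridline crossings are at y ∈ {-1, 1}; a circular section at z = -1 has radius between 1 and 2; the x-axis gridline crossings are at x ∈ {-1, 1}.
4. Together with the visible shape, these determine p as stated.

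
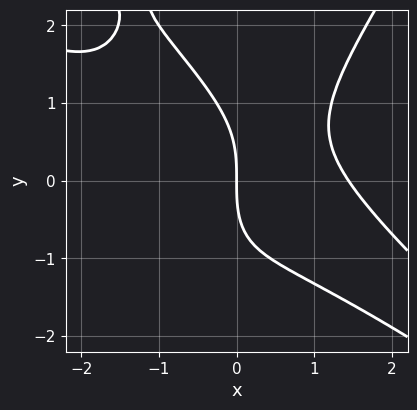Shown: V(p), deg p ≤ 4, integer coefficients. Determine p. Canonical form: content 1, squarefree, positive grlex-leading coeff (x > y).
First, the degree is 4 — the shape is more complex than any degree-3 curve.
Then, from the axis intercepts and sections: one x-axis crossing is at x = 0; one y-axis crossing is at y = 0.
Finally, fitting integer coefficients to these (and the overall shape) gives p.

x^4 + 2*x^3*y - x*y^3 - y^3 - 3*x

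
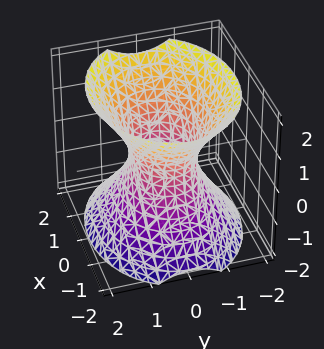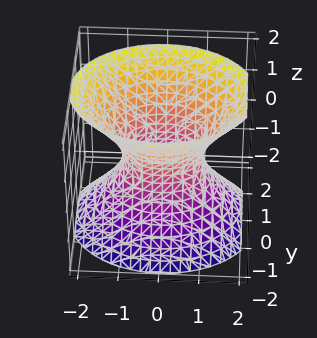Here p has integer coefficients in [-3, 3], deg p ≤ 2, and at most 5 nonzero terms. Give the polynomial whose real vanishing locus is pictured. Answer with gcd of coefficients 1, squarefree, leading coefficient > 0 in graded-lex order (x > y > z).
2*x^2 + 3*y^2 - 2*z^2 - 2

First, degree: an hourglass — one-sheet hyperboloid; a quadric, so deg p = 2.
Next, symmetries: the z ↦ −z reflection is a symmetry, so z appears only in even powers; mirror symmetry y ↦ −y ⇒ only even powers of y; it's symmetric under x → −x, forcing even powers of x.
Next, checking where it meets the axes: the surface avoids every integer z-axis point in the box; among the integer gridlines, it crosses the x-axis at x ∈ {-1, 1}.
Finally, solving for integer coefficients yields p as stated.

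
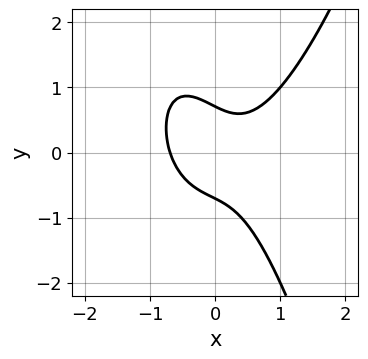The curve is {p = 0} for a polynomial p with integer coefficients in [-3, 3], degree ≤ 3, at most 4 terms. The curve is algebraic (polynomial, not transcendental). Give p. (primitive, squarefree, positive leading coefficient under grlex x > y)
3*x^3 - 2*x*y - 2*y^2 + 1

(a) deg p = 3. The shape is more complex than any degree-2 curve.
(b) Solving for integer coefficients yields p as stated.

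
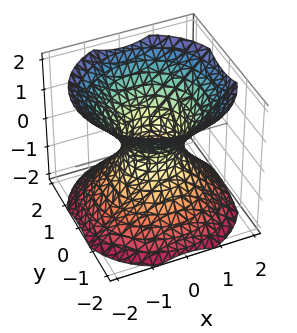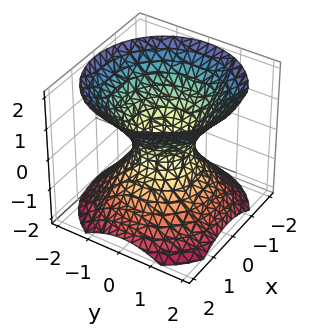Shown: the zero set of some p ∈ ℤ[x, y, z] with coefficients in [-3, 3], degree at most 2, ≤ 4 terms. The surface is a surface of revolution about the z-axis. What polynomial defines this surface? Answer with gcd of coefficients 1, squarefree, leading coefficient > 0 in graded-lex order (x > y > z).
Degree: no degree-1 surface has this shape, so deg p = 2.
By symmetry, the z-axis is an axis of rotation, so x and y enter only as x² + y².
From the axis intercepts and sections: a circular section at z = 0 has radius between 0 and 1; no z-intercept at any integer in the box.
Putting this together gives p.

3*x^2 + 3*y^2 - 3*z^2 - 2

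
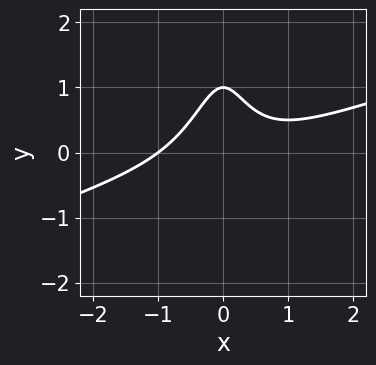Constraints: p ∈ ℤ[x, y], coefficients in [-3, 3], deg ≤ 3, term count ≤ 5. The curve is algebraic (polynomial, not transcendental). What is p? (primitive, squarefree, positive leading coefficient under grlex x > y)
(a) Degree: the shape is more complex than any degree-2 curve, so deg p = 3.
(b) From the visible intercepts: one x-axis crossing is at x = -1; it crosses the y-axis at the gridline y = 1.
(c) Fitting integer coefficients to these (and the overall shape) gives p.

x^3 - 3*x^2*y - y + 1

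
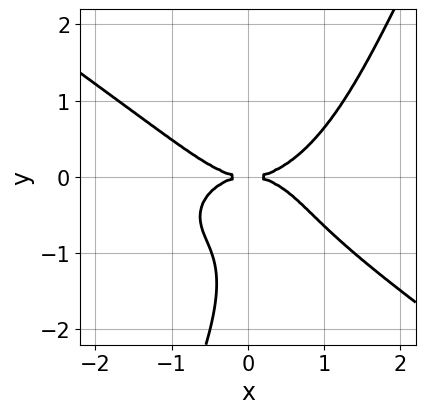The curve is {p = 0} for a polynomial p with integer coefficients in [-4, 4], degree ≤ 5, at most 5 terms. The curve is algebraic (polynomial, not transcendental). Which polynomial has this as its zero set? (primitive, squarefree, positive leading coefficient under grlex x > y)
(a) deg p = 4. A generic line meets the curve in up to 4 points.
(b) From the axis intercepts and sections: it meets the x-axis at x = 0 (among the integer gridlines); it meets the y-axis at y = 0 (among the integer gridlines).
(c) Putting this together gives p.

x^4 + 2*x*y^3 - y^4 - 2*y^3 - 2*y^2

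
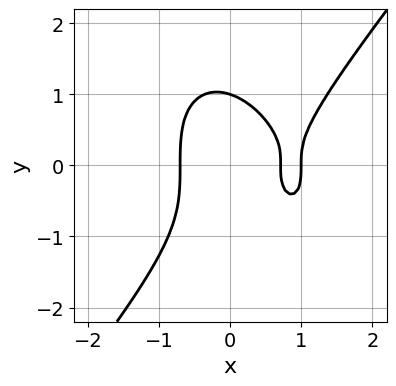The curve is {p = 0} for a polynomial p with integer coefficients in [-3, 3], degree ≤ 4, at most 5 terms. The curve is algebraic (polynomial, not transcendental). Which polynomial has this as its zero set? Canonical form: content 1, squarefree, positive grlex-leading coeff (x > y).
(a) The degree is 3 — a generic line meets the curve in up to 3 points.
(b) Reading off the gridlines: one y-axis crossing is at y = 1; it meets the x-axis at x = 1 (among the integer gridlines).
(c) Together with the visible shape, these determine p as stated.

2*x^3 - y^3 - 2*x^2 - x + 1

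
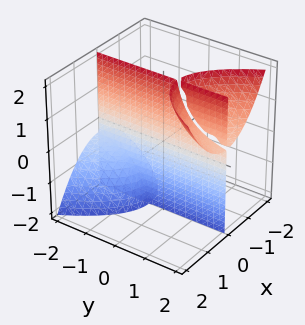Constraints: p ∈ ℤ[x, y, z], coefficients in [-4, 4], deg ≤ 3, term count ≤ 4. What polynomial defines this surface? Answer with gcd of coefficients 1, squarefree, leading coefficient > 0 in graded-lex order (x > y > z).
The picture has 3 separate pieces. Treating them together as one polynomial.
The degree is 3 — the shape is more complex than any degree-2 surface.
Reading off the gridlines: it meets the x-axis at x = 0 (among the integer gridlines); the visible y-axis segment lies entirely on the surface.
Assembling these constraints gives the stated polynomial. Check: (0, 0, 1) on the z-axis lies on the surface, and p(0, 0, 1) = 0. ✓

x^3 - x*y*z + x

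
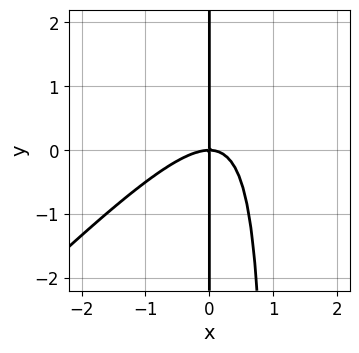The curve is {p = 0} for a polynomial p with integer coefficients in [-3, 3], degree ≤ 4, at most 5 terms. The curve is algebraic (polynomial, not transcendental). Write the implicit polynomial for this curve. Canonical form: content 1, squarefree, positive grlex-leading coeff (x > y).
x^3 - x^2*y + x*y

First, the degree is 3 — no degree-2 curve has this shape.
Next, against the integer gridlines: one x-axis crossing is at x = 0; every point of the y-axis in the box is on the curve.
Finally, together with the visible shape, these determine p as stated.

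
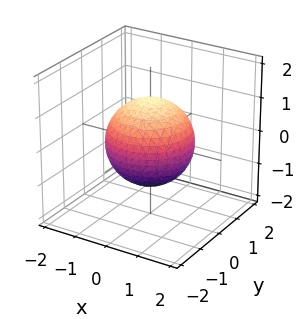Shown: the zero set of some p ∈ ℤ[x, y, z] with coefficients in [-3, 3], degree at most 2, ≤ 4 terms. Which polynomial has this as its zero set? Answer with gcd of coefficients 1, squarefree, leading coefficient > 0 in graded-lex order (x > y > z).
2*x^2 + 2*y^2 + 2*z^2 - 3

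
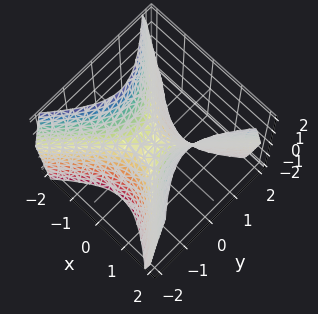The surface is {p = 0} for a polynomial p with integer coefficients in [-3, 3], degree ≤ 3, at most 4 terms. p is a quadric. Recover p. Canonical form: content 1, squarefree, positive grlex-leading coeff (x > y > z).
3*x^2 - 3*y^2 - 2*z

(a) The degree is 2 — a hyperbolic paraboloid; a quadric.
(b) Symmetries: the x ↦ −x reflection is a symmetry, so x appears only in even powers; the y ↦ −y reflection is a symmetry, so y appears only in even powers.
(c) From the axis intercepts and sections: it crosses the z-axis at the gridline z = 0; one x-axis crossing is at x = 0.
(d) Matching integer coefficients to the picture gives p.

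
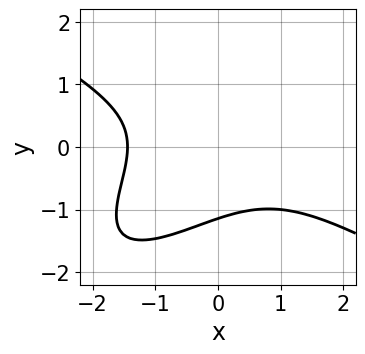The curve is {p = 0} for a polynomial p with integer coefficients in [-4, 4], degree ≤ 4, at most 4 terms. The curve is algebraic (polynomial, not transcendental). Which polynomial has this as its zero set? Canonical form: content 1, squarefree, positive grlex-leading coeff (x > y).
x^3 - 2*x*y^2 + 2*y^3 + 3

First, deg p = 3. A generic line meets the curve in up to 3 points.
Finally, the integer polynomial consistent with all of this is the stated p.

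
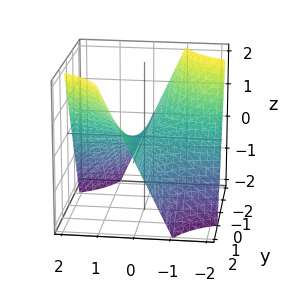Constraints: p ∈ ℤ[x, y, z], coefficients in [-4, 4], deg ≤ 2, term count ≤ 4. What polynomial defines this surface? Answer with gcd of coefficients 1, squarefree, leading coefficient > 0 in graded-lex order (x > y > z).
First, deg p = 2.
Then, checking where it meets the axes: the visible x-axis segment lies entirely on the surface; every point of the y-axis in the box is on the surface; it meets the z-axis at z = 0 (among the integer gridlines).
Finally, matching integer coefficients to the picture gives p.

x*y - z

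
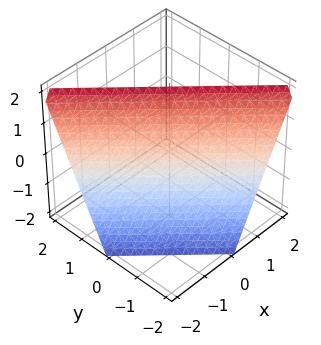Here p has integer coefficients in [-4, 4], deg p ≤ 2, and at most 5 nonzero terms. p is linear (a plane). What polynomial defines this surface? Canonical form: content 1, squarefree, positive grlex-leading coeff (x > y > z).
First, degree: the surface is flat (a plane), so deg p = 1.
Next, against the integer gridlines: one x-axis crossing is at x = -1; it crosses the z-axis at the gridline z = 2; it crosses the y-axis at the gridline y = -1.
Finally, together with the visible shape, these determine p as stated.

2*x + 2*y - z + 2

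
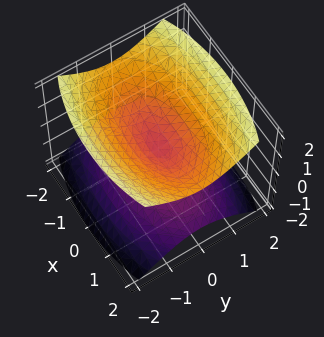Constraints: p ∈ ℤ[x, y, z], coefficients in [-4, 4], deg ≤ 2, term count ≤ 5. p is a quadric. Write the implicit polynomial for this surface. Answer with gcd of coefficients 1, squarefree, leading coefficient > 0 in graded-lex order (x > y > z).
There are 2 components. They look like related sheets of one shape, so recover p as a whole.
The degree is 2 — a double cone through the origin; a quadric.
Symmetries: the y ↦ −y reflection is a symmetry, so y appears only in even powers; the x ↦ −x reflection is a symmetry, so x appears only in even powers; the z ↦ −z reflection is a symmetry, so z appears only in even powers.
Against the integer gridlines: it meets the y-axis at y = 0 (among the integer gridlines); it crosses the z-axis at the gridline z = 0; one x-axis crossing is at x = 0.
Fitting integer coefficients to these (and the overall shape) gives p.

x^2 + 3*y^2 - 3*z^2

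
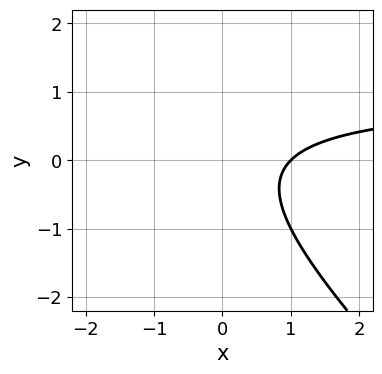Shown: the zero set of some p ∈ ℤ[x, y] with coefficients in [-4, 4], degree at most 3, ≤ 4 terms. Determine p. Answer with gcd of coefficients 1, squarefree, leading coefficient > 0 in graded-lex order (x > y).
x*y + y^2 - x + 1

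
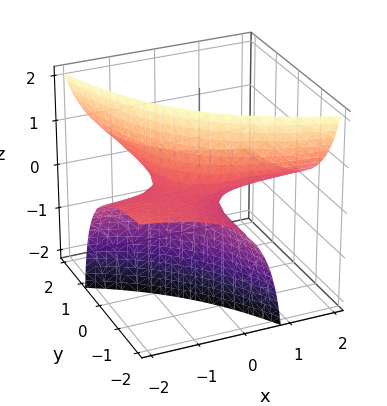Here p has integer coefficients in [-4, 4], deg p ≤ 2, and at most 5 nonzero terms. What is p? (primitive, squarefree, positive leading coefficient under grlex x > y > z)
x*y + 2*x*z + 2*y*z + 2*z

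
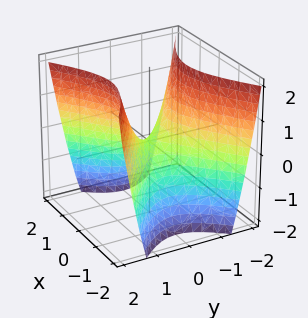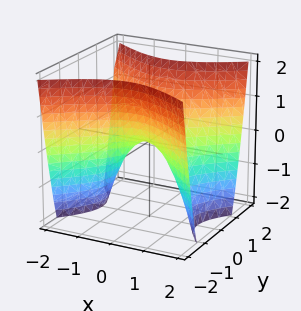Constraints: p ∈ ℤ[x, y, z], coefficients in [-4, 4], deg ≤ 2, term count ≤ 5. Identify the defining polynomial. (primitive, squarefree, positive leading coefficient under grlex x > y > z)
1. deg p = 2. A hyperbolic paraboloid; a quadric.
2. Symmetries: mirror symmetry x ↦ −x ⇒ only even powers of x; the y ↦ −y reflection is a symmetry, so y appears only in even powers.
3. Observable constraints: one z-axis crossing is at z = 0; one y-axis crossing is at y = 0; it crosses the x-axis at the gridline x = 0.
4. Solving for integer coefficients yields p as stated.

2*x^2 - 3*y^2 + 2*z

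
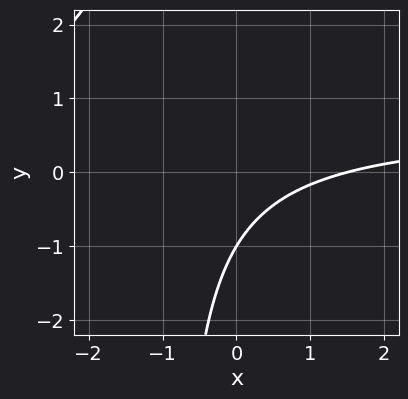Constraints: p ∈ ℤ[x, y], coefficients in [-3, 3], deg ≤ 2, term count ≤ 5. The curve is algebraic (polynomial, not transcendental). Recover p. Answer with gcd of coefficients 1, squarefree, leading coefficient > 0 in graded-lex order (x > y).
(a) deg p = 2.
(b) Against the integer gridlines: it meets the y-axis at y = -1 (among the integer gridlines).
(c) These observations pin down the coefficients.

3*x*y - 2*x + 3*y + 3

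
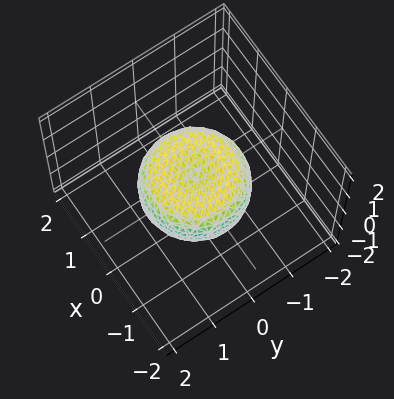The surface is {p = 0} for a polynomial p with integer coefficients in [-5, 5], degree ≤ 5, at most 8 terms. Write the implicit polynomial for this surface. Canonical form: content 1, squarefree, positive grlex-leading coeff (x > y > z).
2*x^4 + 4*x^2*y^2 + 2*y^4 - 2*x^2 - 2*y^2 + 3*z^2 - 1

(a) deg p = 4. A generic line meets the surface in up to 4 points.
(b) Symmetry: the z-axis is an axis of rotation, so x and y enter only as x² + y².
(c) Reading off the gridlines: a circular section at z = 0 has radius between 1 and 2.
(d) Solving for integer coefficients yields p as stated.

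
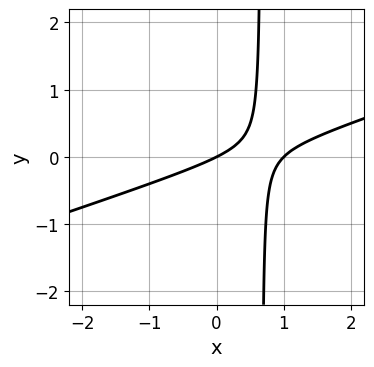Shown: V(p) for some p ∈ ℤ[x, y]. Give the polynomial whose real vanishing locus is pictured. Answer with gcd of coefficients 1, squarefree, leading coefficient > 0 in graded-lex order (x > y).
1. deg p = 2. No degree-1 curve has this shape.
2. From the visible intercepts: one y-axis crossing is at y = 0; the x-axis gridline crossings are at x ∈ {0, 1}.
3. The integer polynomial consistent with all of this is the stated p.

x^2 - 3*x*y - x + 2*y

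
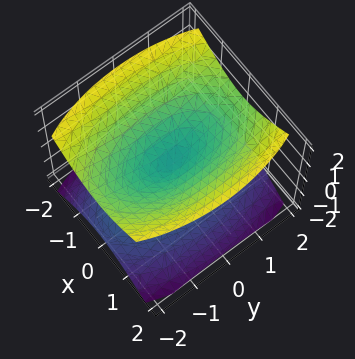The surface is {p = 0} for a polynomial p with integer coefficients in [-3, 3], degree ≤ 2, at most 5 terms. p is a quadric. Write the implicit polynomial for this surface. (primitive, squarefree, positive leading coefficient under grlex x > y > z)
3*x^2 + y^2 - 3*z^2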